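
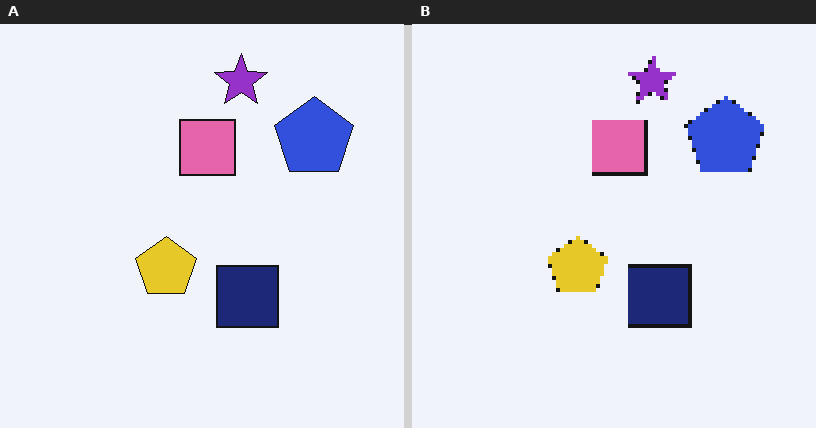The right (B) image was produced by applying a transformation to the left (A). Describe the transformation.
This is the original image lightly pixelated (a mild mosaic effect).

Shapes are reduced to large square blocks; fine edges and outlines are lost — a downscale-then-upscale (mosaic) effect.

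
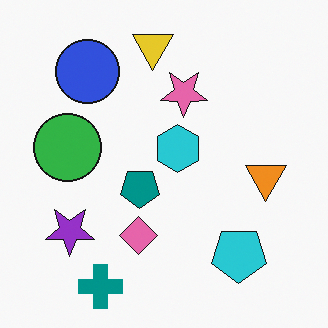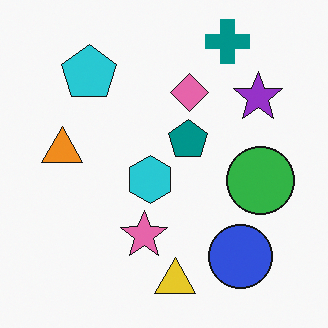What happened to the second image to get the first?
The image was rotated 180°.

The teal cross sits in the top-right of the second image and the bottom-left of the first — consistent with a whole-image 180° rotation.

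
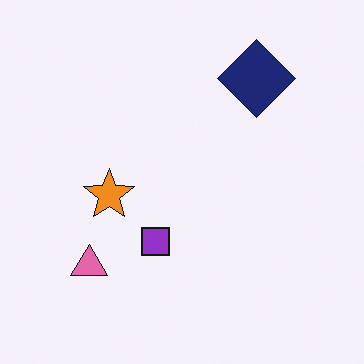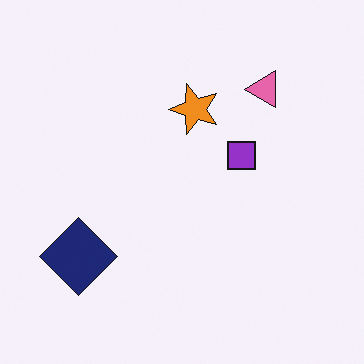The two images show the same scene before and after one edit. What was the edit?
The transformation is: transposed (reflected across the top-left ↔ bottom-right diagonal).

Shapes have swapped their row and column positions — what was in the top-right is now in the bottom-left — a diagonal reflection.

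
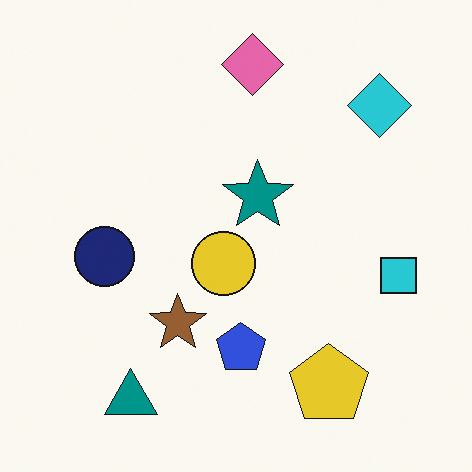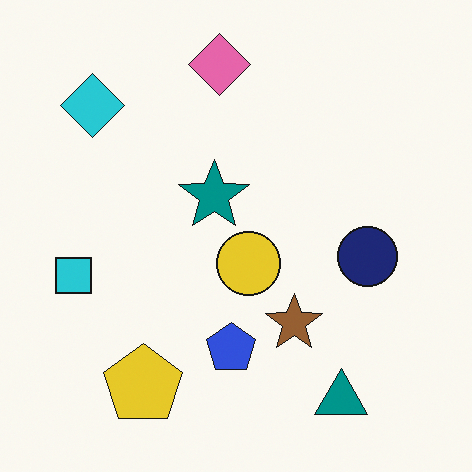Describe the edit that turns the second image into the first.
The image was flipped horizontally (left ↔ right).

The cyan square is in the left of the second image and the right of the first — shapes on opposite sides of the vertical midline have swapped in a mirror flip.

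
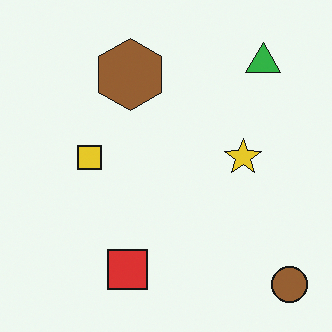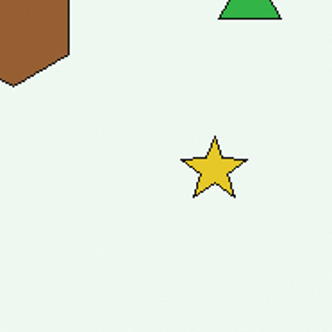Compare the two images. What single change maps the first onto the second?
Cropped to a noticeably smaller region and rescaled.

The visible shapes are larger and the field of view is narrower; shapes near the original edges may be partly or wholly outside the frame — a crop-and-rescale.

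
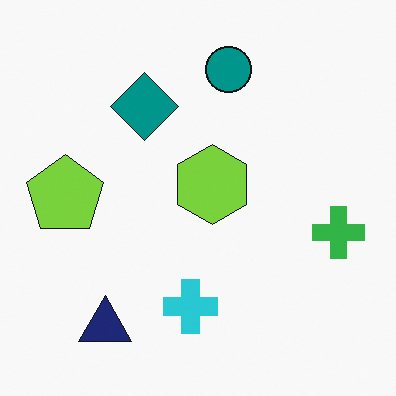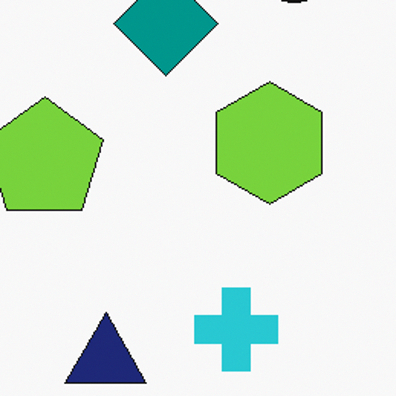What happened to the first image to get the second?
Cropped slightly and scaled back up.

The visible shapes are larger and the field of view is narrower; shapes near the original edges may be partly or wholly outside the frame — a crop-and-rescale.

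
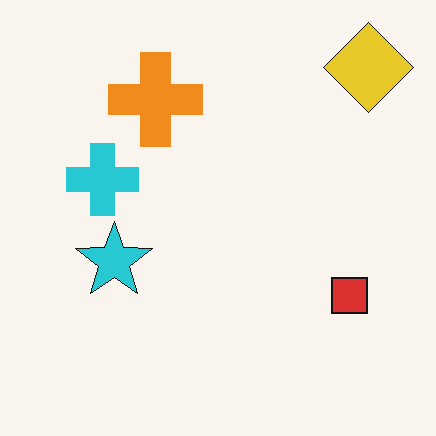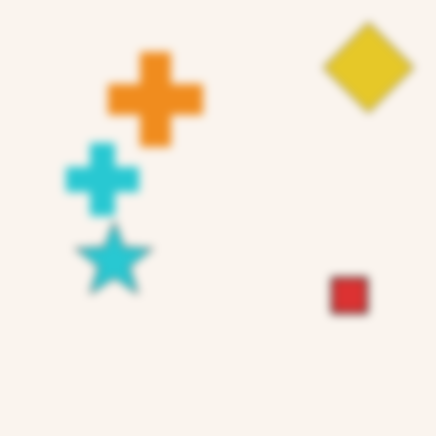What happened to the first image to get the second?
The transformation is: moderately blurred.

Shape edges and outlines are uniformly softened across the whole image.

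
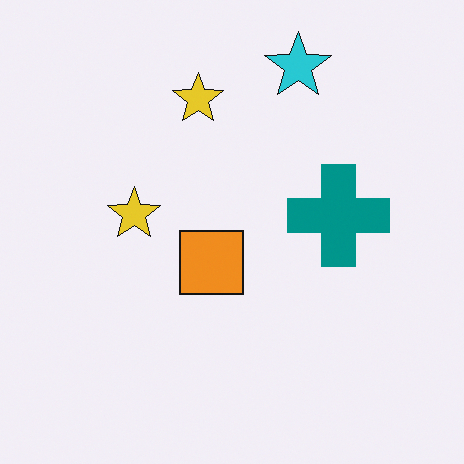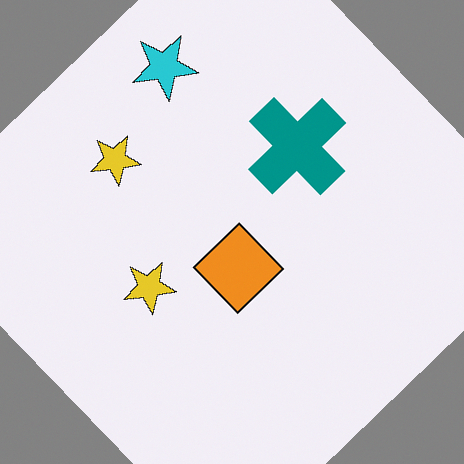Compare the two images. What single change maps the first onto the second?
Rotated counter-clockwise by a large amount — several tens of degrees.

Every shape is tilted by the same angle and the image corners show triangular fill wedges — a whole-image rotation by a non-right angle.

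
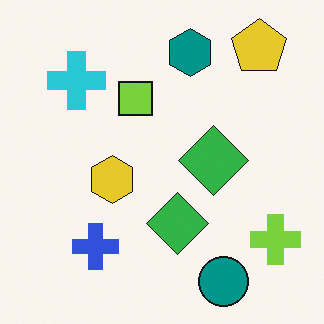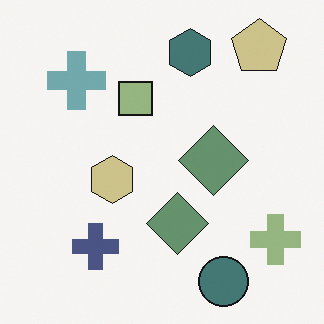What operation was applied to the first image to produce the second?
The image was made much more muted (saturation change).

All colors are more muted and greyish — a global saturation change.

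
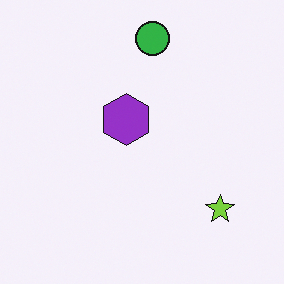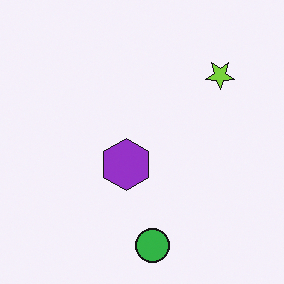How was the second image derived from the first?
The second image is the first flipped vertically (top ↔ bottom).

The green circle is in the top of the first image and the bottom of the second — shapes on opposite sides of the horizontal midline have swapped in a mirror flip.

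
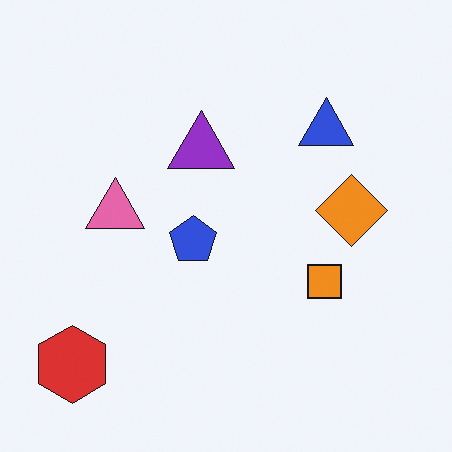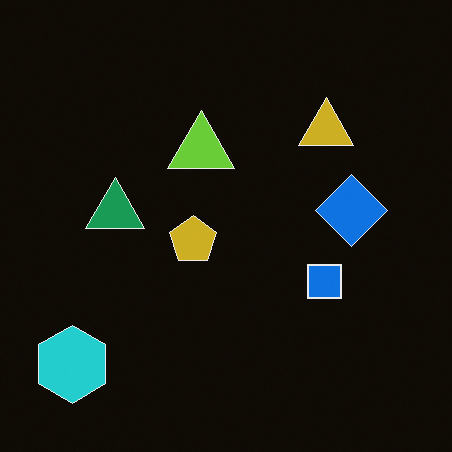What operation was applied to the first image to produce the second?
The second image is the first color-inverted (negative).

The light background has become dark and every shape's color is its complement — a photographic negative.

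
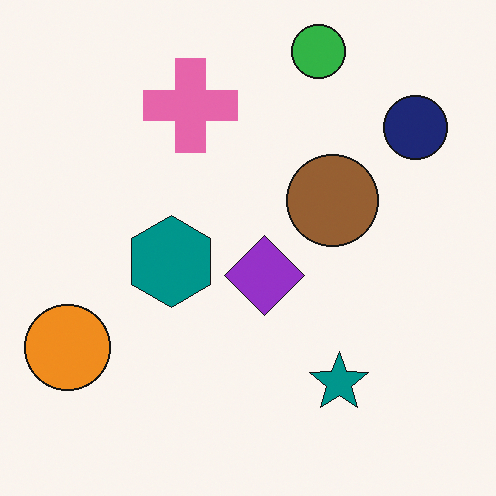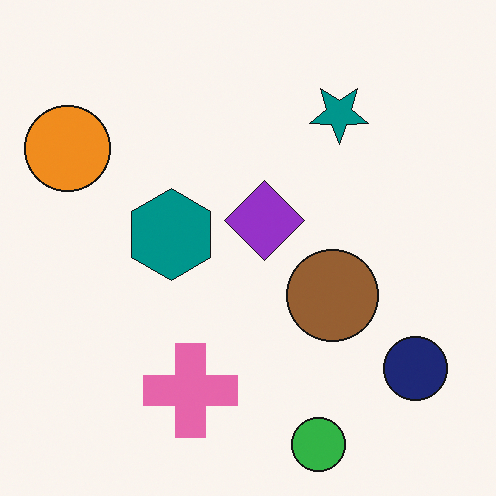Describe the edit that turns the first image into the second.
The second image is the first flipped vertically (top ↔ bottom).

The green circle is in the top of the first image and the bottom of the second — shapes on opposite sides of the horizontal midline have swapped in a mirror flip.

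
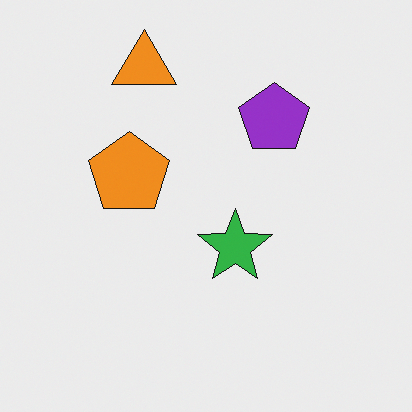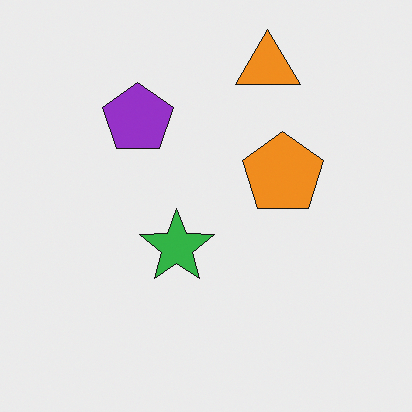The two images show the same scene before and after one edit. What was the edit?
The second image is the first flipped horizontally (left ↔ right).

The orange pentagon is in the left of the first image and the right of the second — shapes on opposite sides of the vertical midline have swapped in a mirror flip.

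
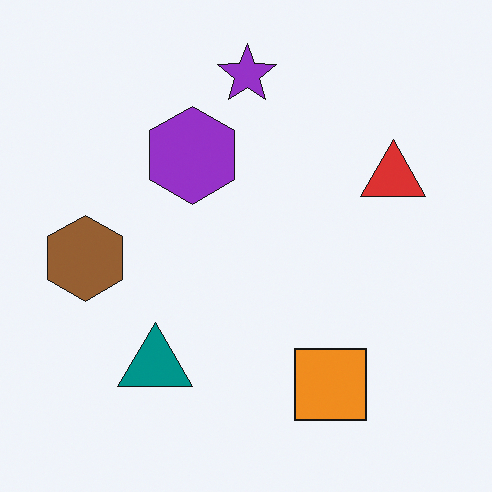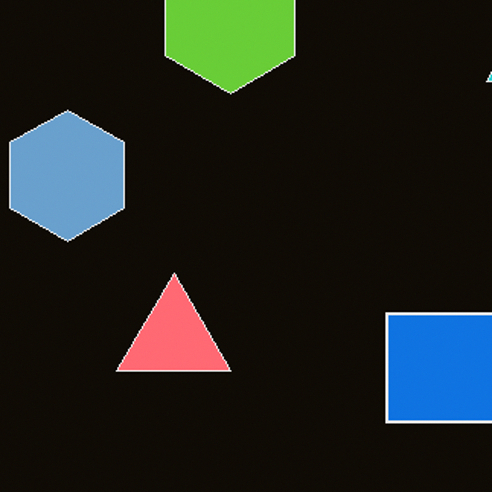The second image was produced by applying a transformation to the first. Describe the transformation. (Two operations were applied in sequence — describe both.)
Color-inverted (negative), then cropped to a modestly smaller region and rescaled.

The light background has become dark and every shape's color is its complement — a photographic negative. The visible shapes are larger and the field of view is narrower; shapes near the original edges may be partly or wholly outside the frame — a crop-and-rescale.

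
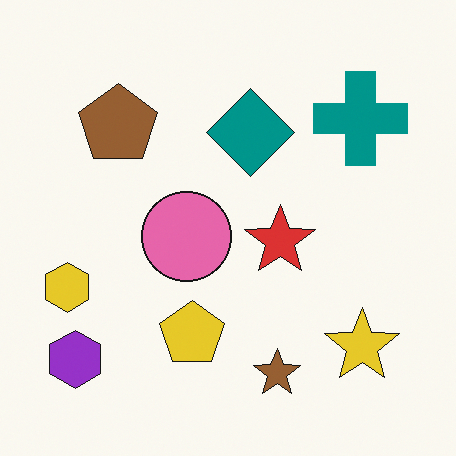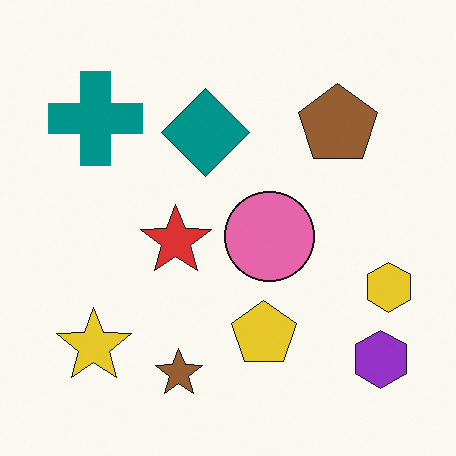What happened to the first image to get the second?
The second image is the first flipped horizontally (left ↔ right).

The yellow hexagon is in the left of the first image and the right of the second — shapes on opposite sides of the vertical midline have swapped in a mirror flip.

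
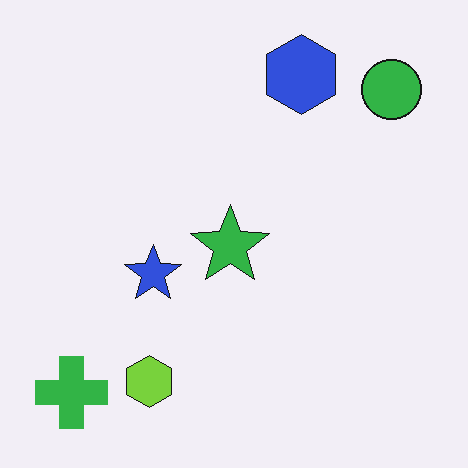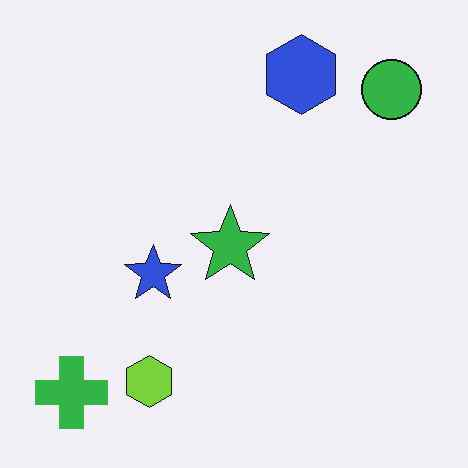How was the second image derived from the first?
Given moderate JPEG compression.

Blocky 8×8 compression artifacts appear around shape edges and the flat background shows ringing — characteristic JPEG degradation.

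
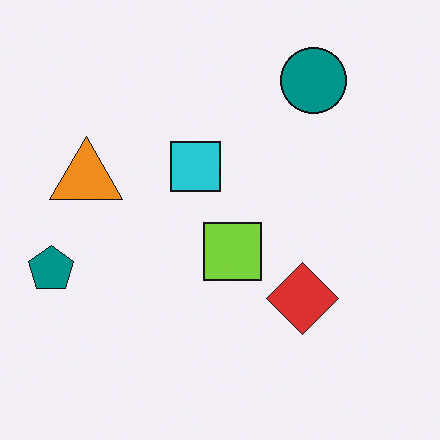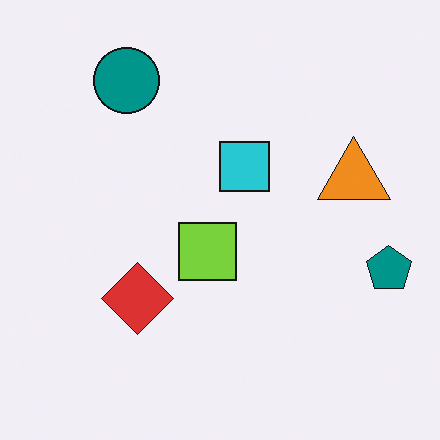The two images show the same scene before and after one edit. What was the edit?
It was flipped horizontally (left ↔ right).

The teal pentagon is in the left of the first image and the right of the second — shapes on opposite sides of the vertical midline have swapped in a mirror flip.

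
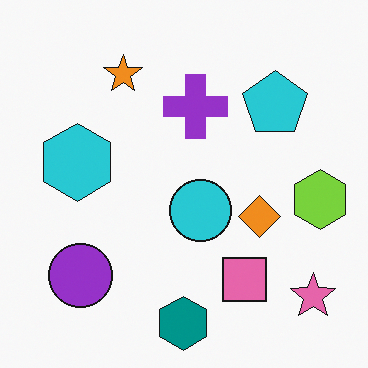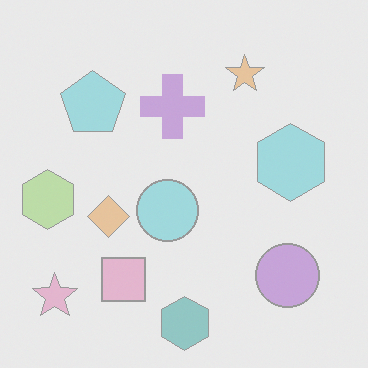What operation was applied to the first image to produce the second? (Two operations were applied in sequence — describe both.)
The image was given much lower contrast, then flipped horizontally (left ↔ right).

Tones are pushed toward mid-grey across the whole image — a global contrast change. The lime hexagon is in the right of the first image and the left of the second — shapes on opposite sides of the vertical midline have swapped in a mirror flip.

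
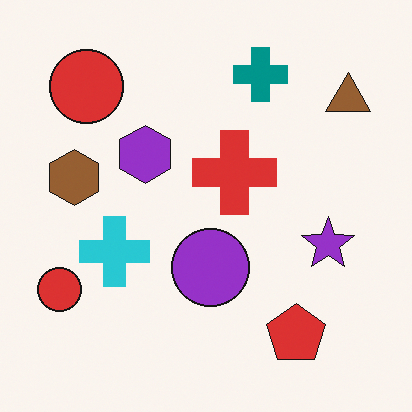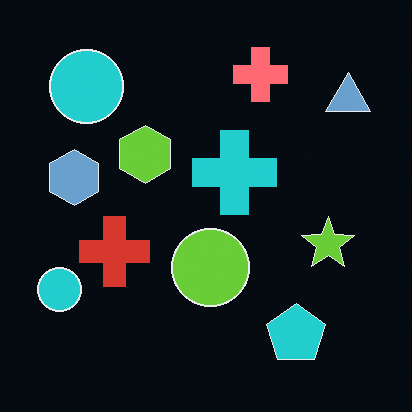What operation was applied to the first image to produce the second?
The image was color-inverted (negative).

The light background has become dark and every shape's color is its complement — a photographic negative.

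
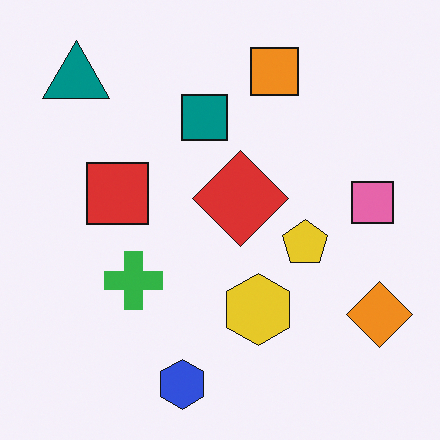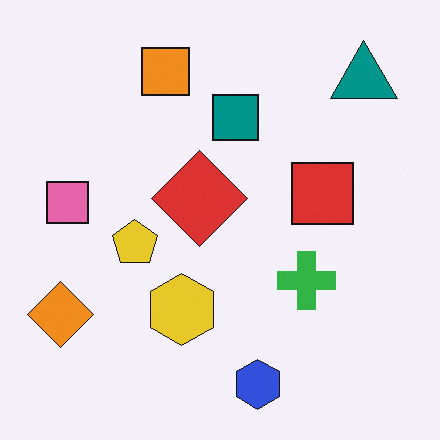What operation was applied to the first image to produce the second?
The image was flipped horizontally (left ↔ right).

The orange diamond is in the bottom-right of the first image and the bottom-left of the second — shapes on opposite sides of the vertical midline have swapped in a mirror flip.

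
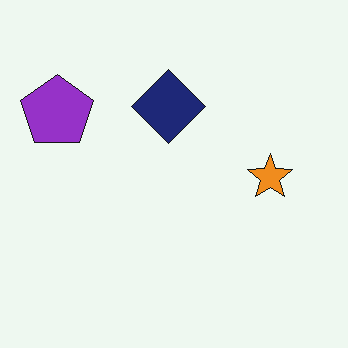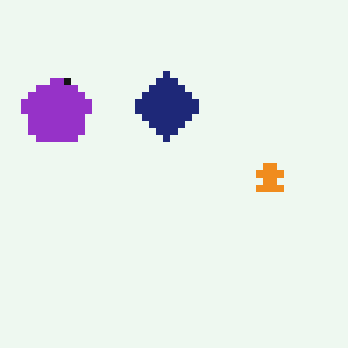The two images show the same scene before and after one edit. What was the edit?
The second image is the first pixelated into visible square blocks.

Shapes are reduced to large square blocks; fine edges and outlines are lost — a downscale-then-upscale (mosaic) effect.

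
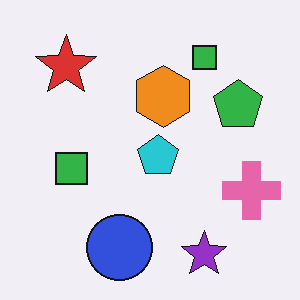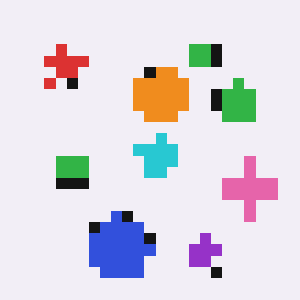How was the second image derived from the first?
The second image is the first coarsely pixelated.

Shapes are reduced to large square blocks; fine edges and outlines are lost — a downscale-then-upscale (mosaic) effect.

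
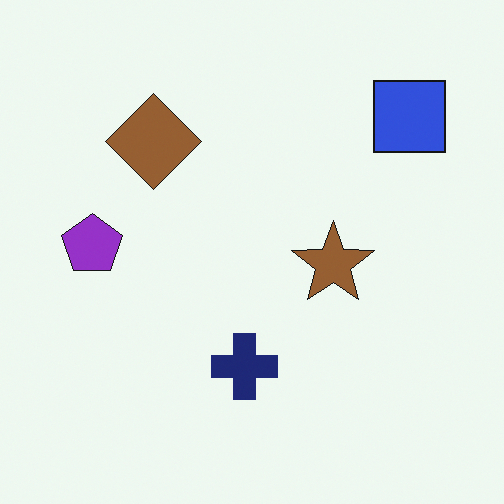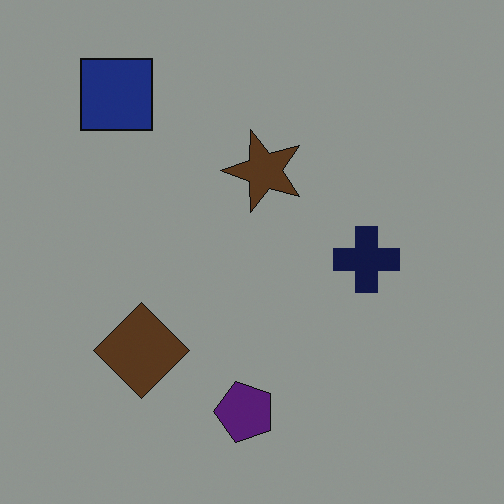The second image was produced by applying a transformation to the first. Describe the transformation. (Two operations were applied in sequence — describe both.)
This is the original image rotated 90° counter-clockwise, then noticeably darkened.

The blue square sits in the top-right of the first image and the top-left of the second — consistent with a whole-image 90° counter-clockwise rotation. Every pixel — background and shapes alike — is uniformly darkened.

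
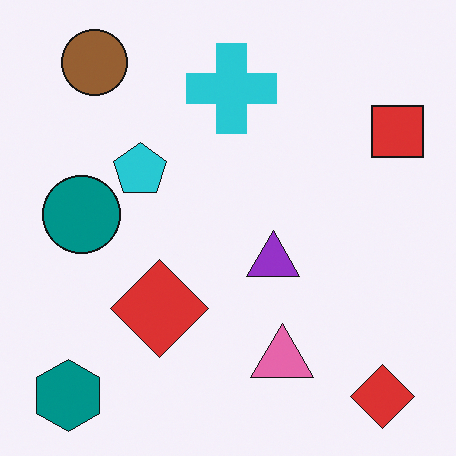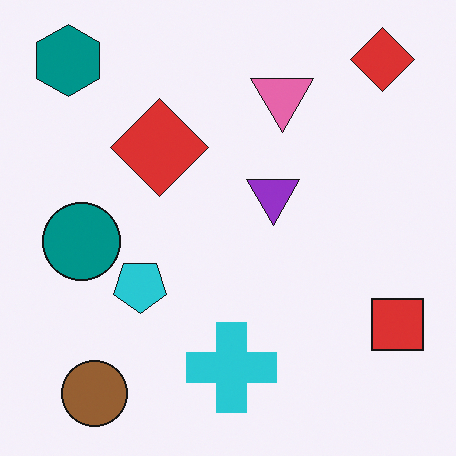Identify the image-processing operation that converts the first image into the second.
This is the original image flipped vertically (top ↔ bottom).

The teal hexagon is in the bottom-left of the first image and the top-left of the second — shapes on opposite sides of the horizontal midline have swapped in a mirror flip.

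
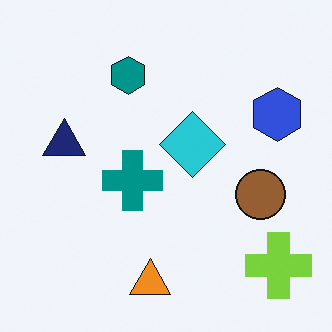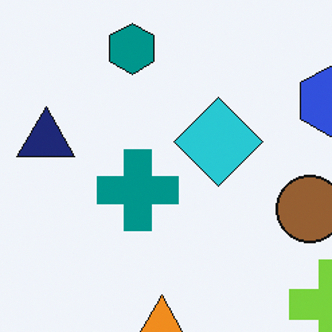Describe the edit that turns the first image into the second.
This is the original image cropped to a modestly smaller region and rescaled.

The visible shapes are larger and the field of view is narrower; shapes near the original edges may be partly or wholly outside the frame — a crop-and-rescale.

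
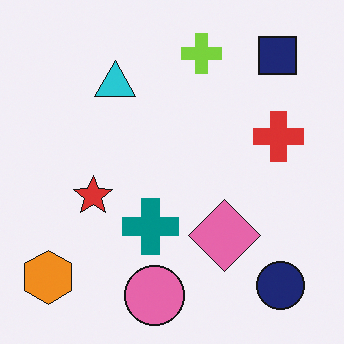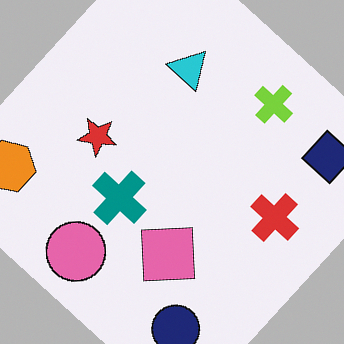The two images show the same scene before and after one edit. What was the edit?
Rotated clockwise by a large amount — several tens of degrees.

Every shape is tilted by the same angle and the image corners show triangular fill wedges — a whole-image rotation by a non-right angle.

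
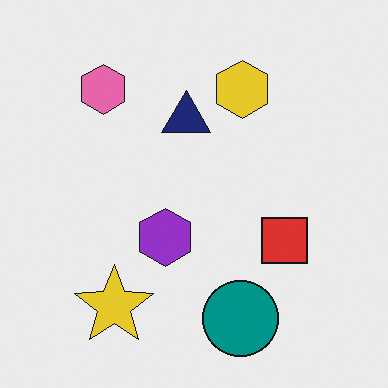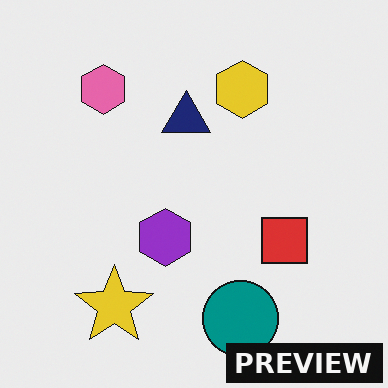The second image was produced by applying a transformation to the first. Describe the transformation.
Watermarked with the text "PREVIEW" in the lower-right corner.

A dark label reading "PREVIEW" appears in the lower-right corner.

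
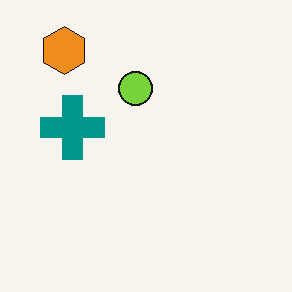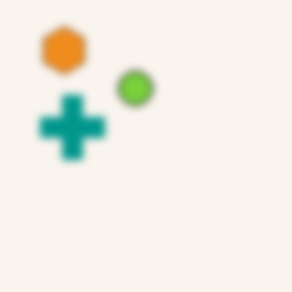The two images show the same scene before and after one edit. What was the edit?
The image was moderately blurred.

Shape edges and outlines are uniformly softened across the whole image.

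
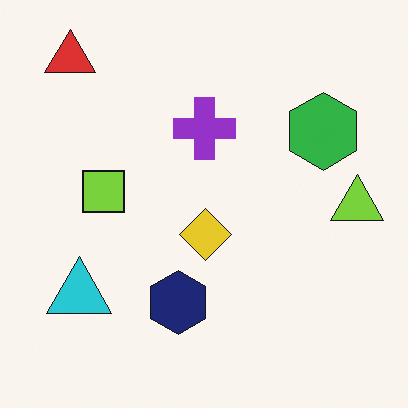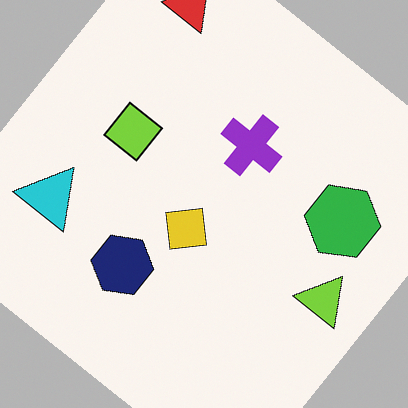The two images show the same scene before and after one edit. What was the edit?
The second image is the first rotated clockwise by a large amount — several tens of degrees.

Every shape is tilted by the same angle and the image corners show triangular fill wedges — a whole-image rotation by a non-right angle.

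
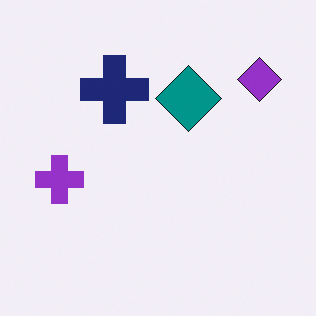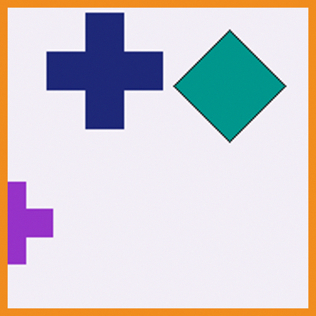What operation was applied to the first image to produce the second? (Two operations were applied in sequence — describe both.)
The image was cropped to a noticeably smaller region and rescaled, then framed with a orange border.

The visible shapes are larger and the field of view is narrower; shapes near the original edges may be partly or wholly outside the frame — a crop-and-rescale. A solid orange frame runs around the edge of the second image, with the content slightly shrunk inside it.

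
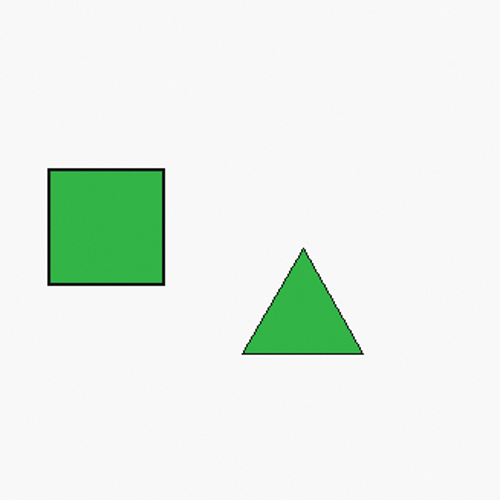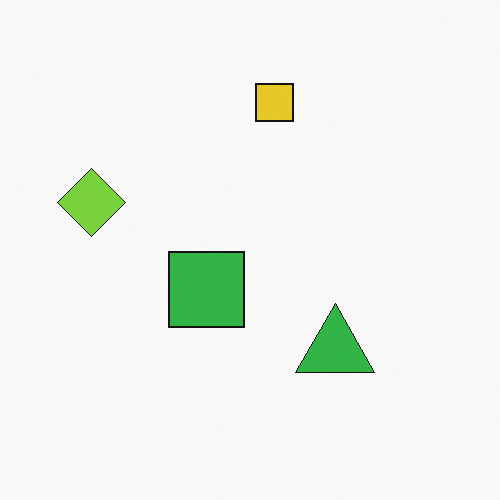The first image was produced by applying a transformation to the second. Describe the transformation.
Cropped to a modestly smaller region and rescaled.

The visible shapes are larger and the field of view is narrower; shapes near the original edges may be partly or wholly outside the frame — a crop-and-rescale.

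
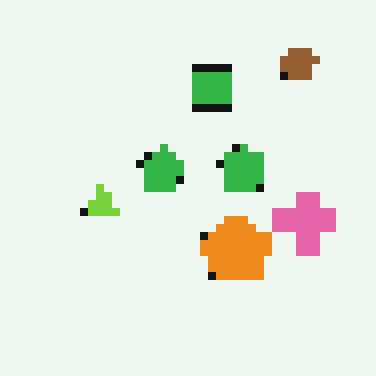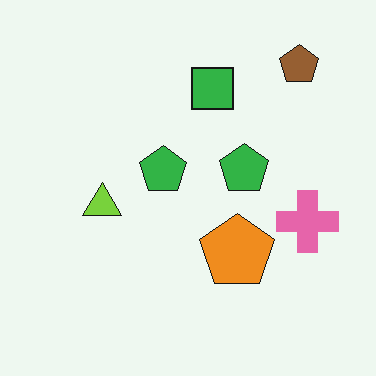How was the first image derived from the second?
It was pixelated into visible square blocks.

Shapes are reduced to large square blocks; fine edges and outlines are lost — a downscale-then-upscale (mosaic) effect.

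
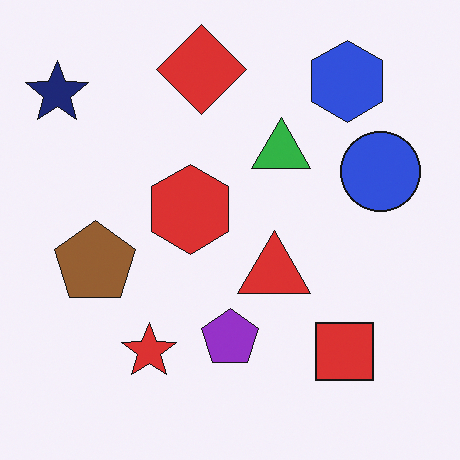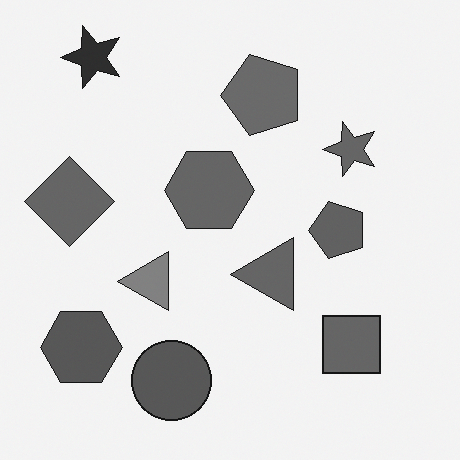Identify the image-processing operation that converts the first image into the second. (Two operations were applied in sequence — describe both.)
The transformation is: transposed (reflected across the top-left ↔ bottom-right diagonal), then converted to grayscale.

Shapes have swapped their row and column positions — what was in the top-right is now in the bottom-left — a diagonal reflection. All color is removed — every shape is now a shade of grey.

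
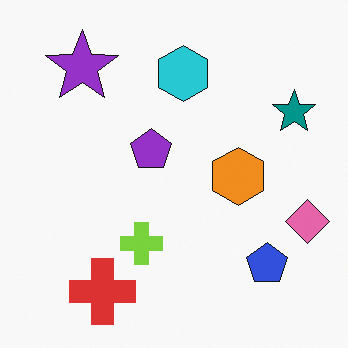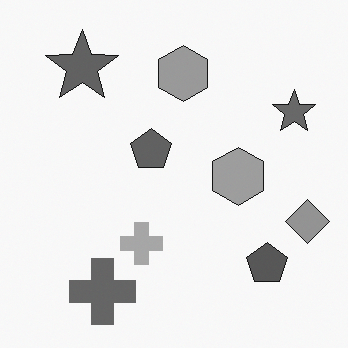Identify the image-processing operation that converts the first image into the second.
The image was converted to grayscale.

All color is removed — every shape is now a shade of grey.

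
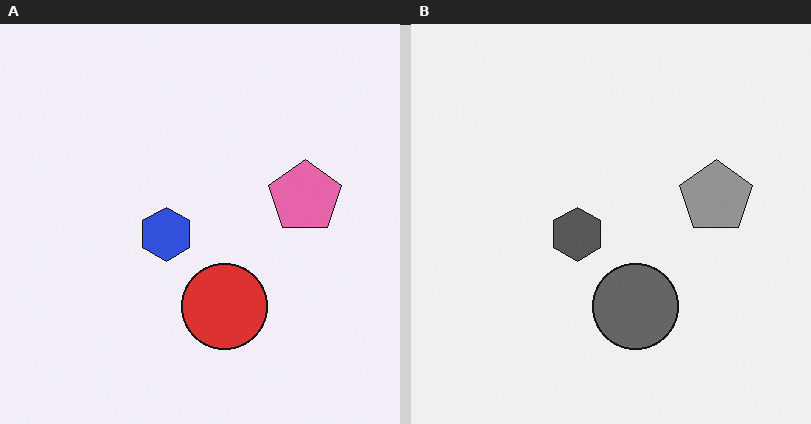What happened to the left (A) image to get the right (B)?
The transformation is: converted to grayscale.

All color is removed — every shape is now a shade of grey.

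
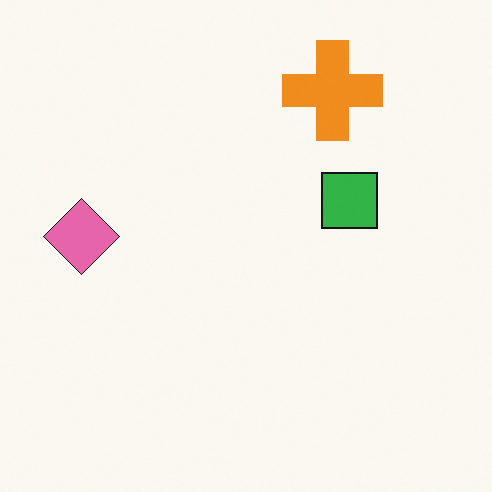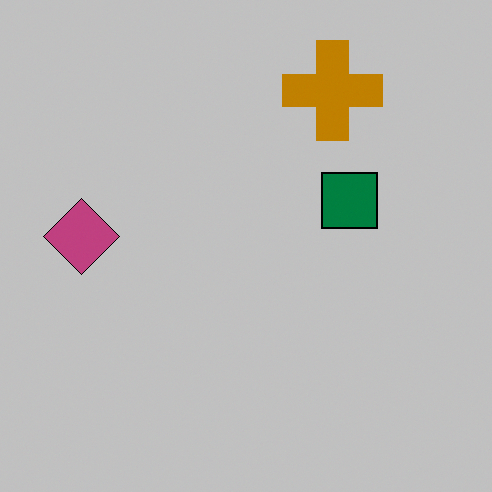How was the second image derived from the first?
This is the original image aggressively posterized.

Each flat color has snapped to a coarser quantized level — most visibly, the near-white background has dropped to a flat grey.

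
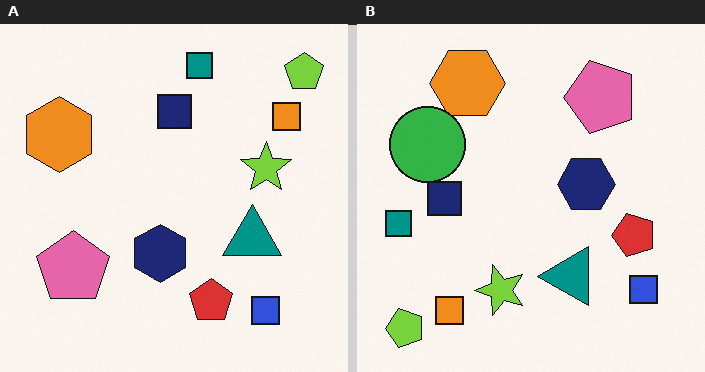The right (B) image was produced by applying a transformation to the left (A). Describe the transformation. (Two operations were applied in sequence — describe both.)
It was transposed (reflected across the top-left ↔ bottom-right diagonal), then overlaid with an additional green circle.

Shapes have swapped their row and column positions — what was in the top-right is now in the bottom-left — a diagonal reflection. A green circle appears in the right (B) image that is absent from the left (A).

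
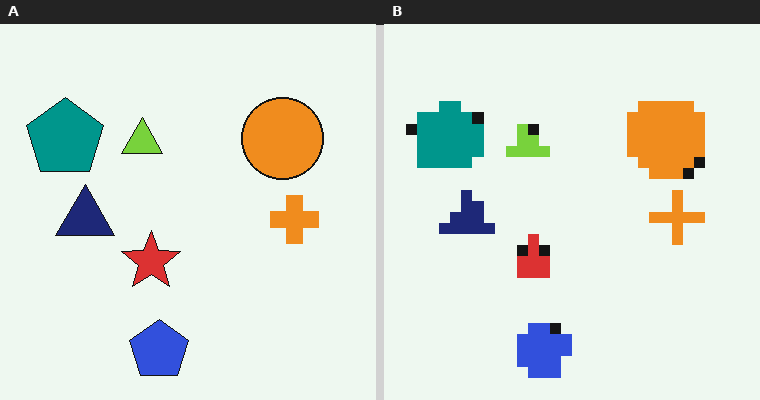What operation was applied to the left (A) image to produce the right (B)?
This is the original image coarsely pixelated.

Shapes are reduced to large square blocks; fine edges and outlines are lost — a downscale-then-upscale (mosaic) effect.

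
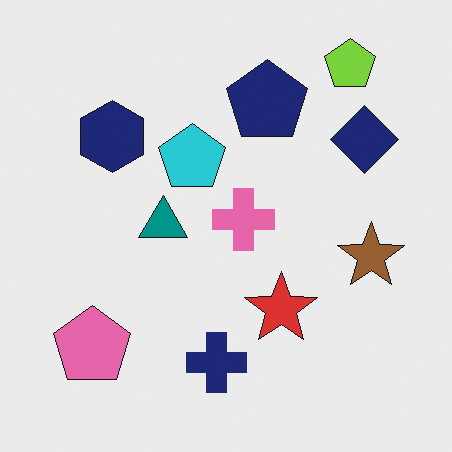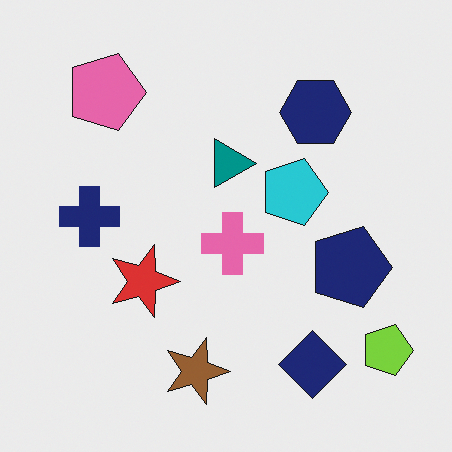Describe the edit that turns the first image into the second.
The image was rotated 90° clockwise.

The lime pentagon sits in the top-right of the first image and the bottom-right of the second — consistent with a whole-image 90° clockwise rotation.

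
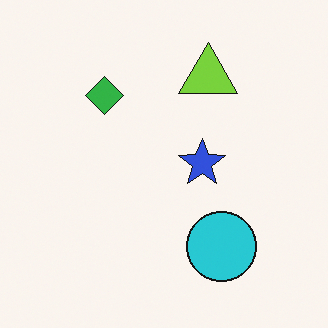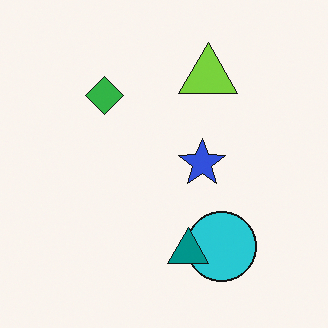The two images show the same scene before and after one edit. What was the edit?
The transformation is: overlaid with an additional teal triangle.

A teal triangle appears in the second image that is absent from the first.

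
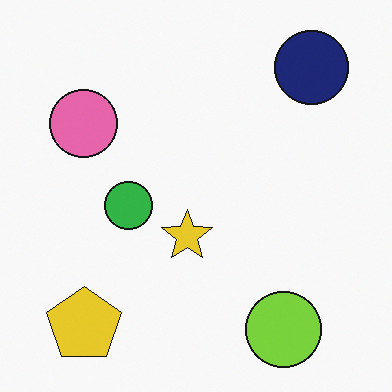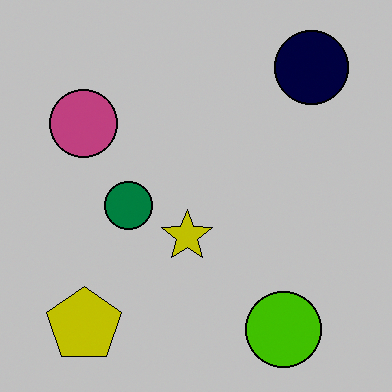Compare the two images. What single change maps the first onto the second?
The image was aggressively posterized.

Each flat color has snapped to a coarser quantized level — most visibly, the near-white background has dropped to a flat grey.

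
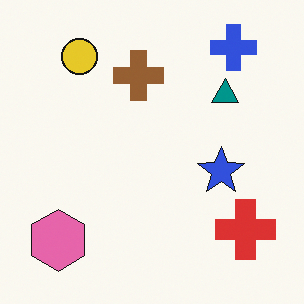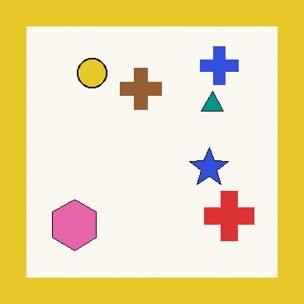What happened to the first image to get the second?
This is the original image framed with a yellow border.

A solid yellow frame runs around the edge of the second image, with the content slightly shrunk inside it.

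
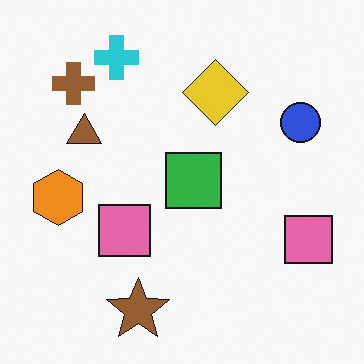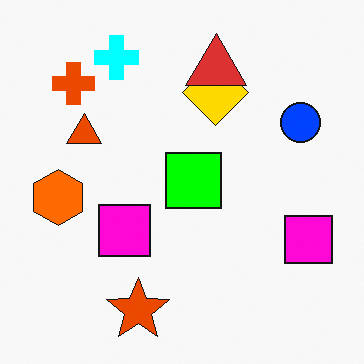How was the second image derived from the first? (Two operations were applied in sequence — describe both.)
The second image is the first made much more vivid (saturation change), then overlaid with an additional red triangle.

All colors are more vivid — a global saturation change. A red triangle appears in the second image that is absent from the first.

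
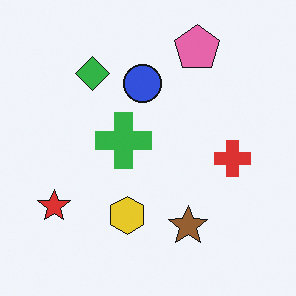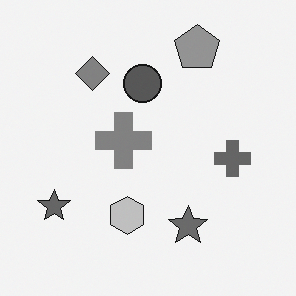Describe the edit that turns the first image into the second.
The transformation is: converted to grayscale.

All color is removed — every shape is now a shade of grey.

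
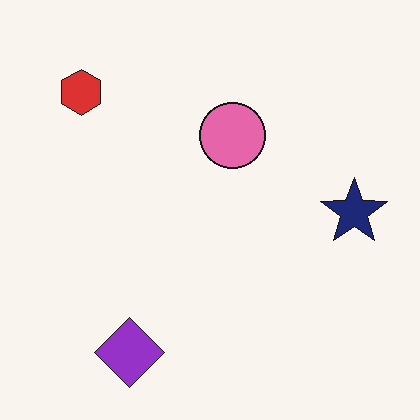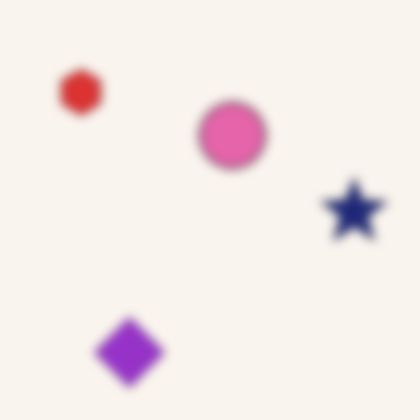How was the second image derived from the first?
The image was strongly gaussian-blurred.

Shape edges and outlines are uniformly softened across the whole image.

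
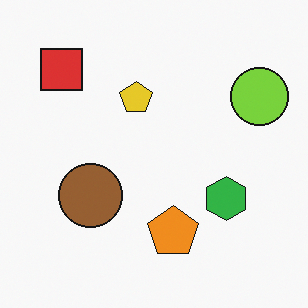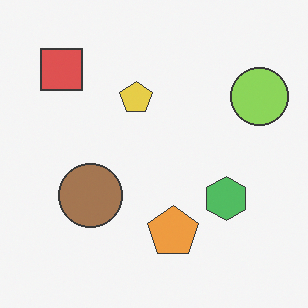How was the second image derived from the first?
The image was given slightly reduced contrast.

Tones are pushed toward mid-grey across the whole image — a global contrast change.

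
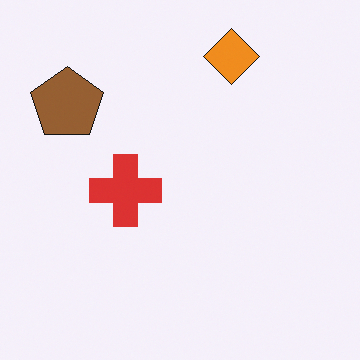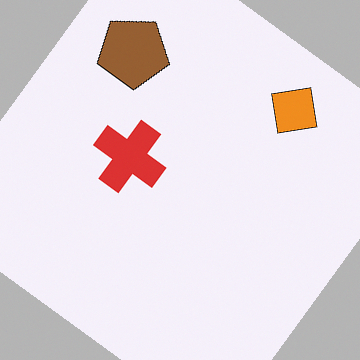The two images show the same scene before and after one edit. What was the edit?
The image was rotated clockwise by a large amount — several tens of degrees.

Every shape is tilted by the same angle and the image corners show triangular fill wedges — a whole-image rotation by a non-right angle.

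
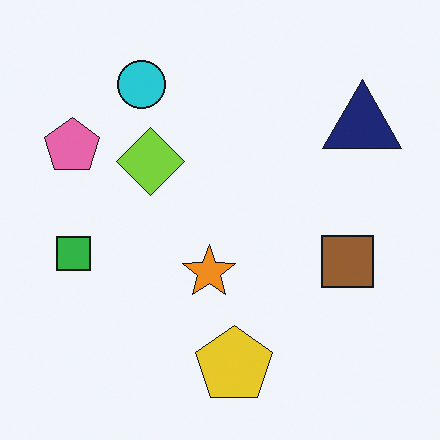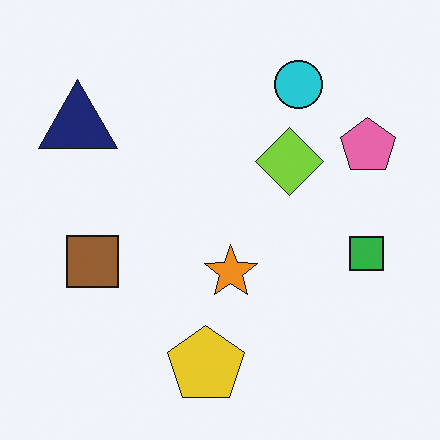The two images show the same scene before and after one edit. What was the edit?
The image was flipped horizontally (left ↔ right).

The pink pentagon is in the top-left of the first image and the top-right of the second — shapes on opposite sides of the vertical midline have swapped in a mirror flip.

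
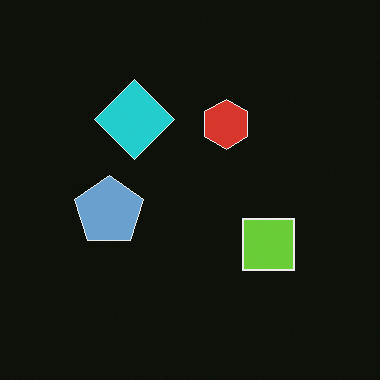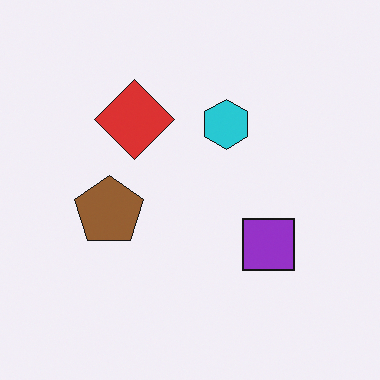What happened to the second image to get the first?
The image was color-inverted (negative).

The light background has become dark and every shape's color is its complement — a photographic negative.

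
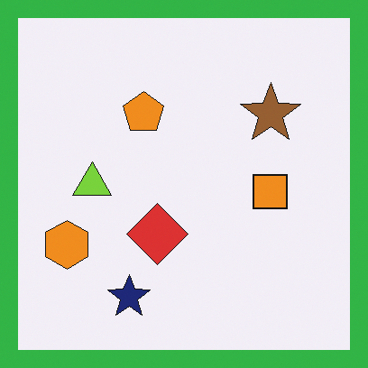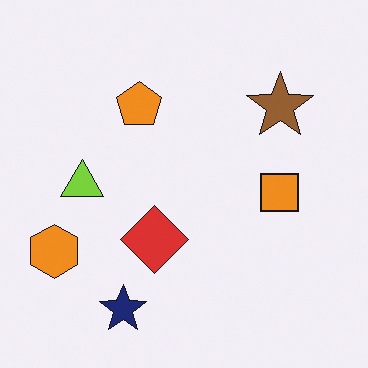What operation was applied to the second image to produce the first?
Framed with a green border.

A solid green frame runs around the edge of the first image, with the content slightly shrunk inside it.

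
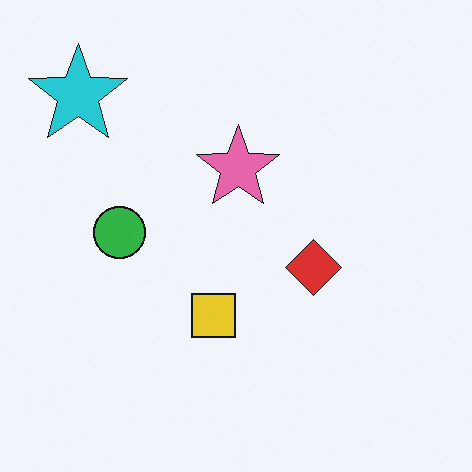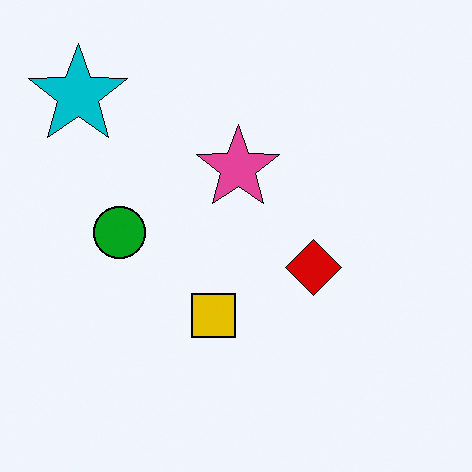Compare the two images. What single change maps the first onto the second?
The image was given slightly increased contrast.

Tones are pushed away from mid-grey across the whole image — a global contrast change.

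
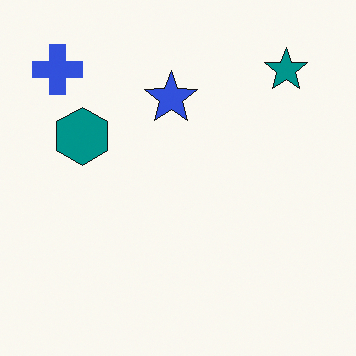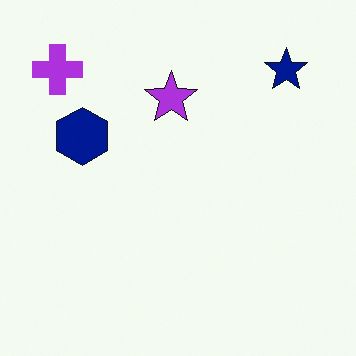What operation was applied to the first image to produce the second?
This is the original image hue-shifted by a small amount.

Every shape's color has rotated by the same amount around the hue wheel — a uniform hue shift.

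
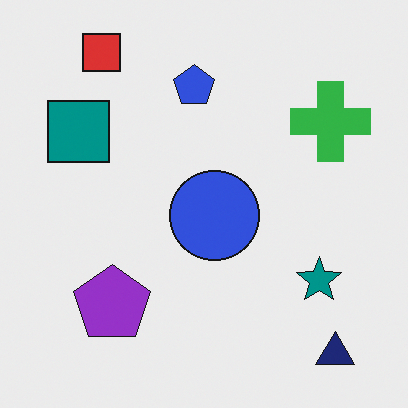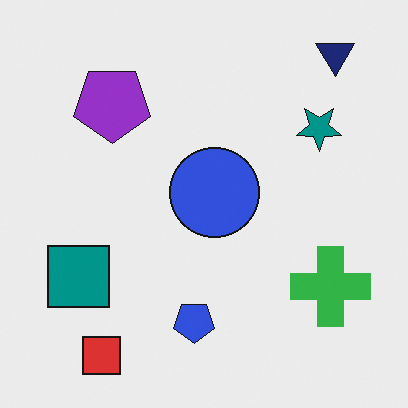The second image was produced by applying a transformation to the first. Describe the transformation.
The image was flipped vertically (top ↔ bottom).

The red square is in the top-left of the first image and the bottom-left of the second — shapes on opposite sides of the horizontal midline have swapped in a mirror flip.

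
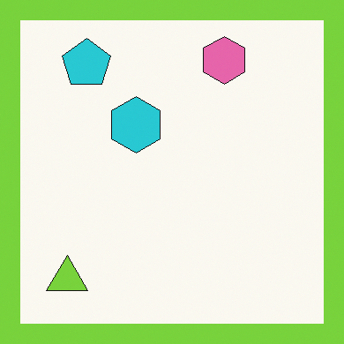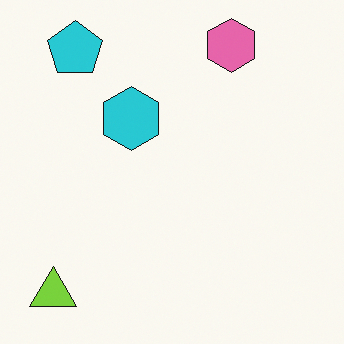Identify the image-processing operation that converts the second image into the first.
The image was framed with a lime border.

A solid lime frame runs around the edge of the first image, with the content slightly shrunk inside it.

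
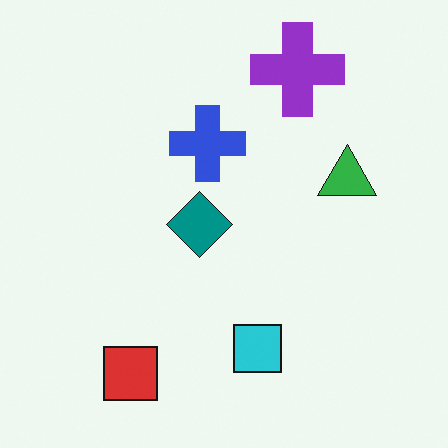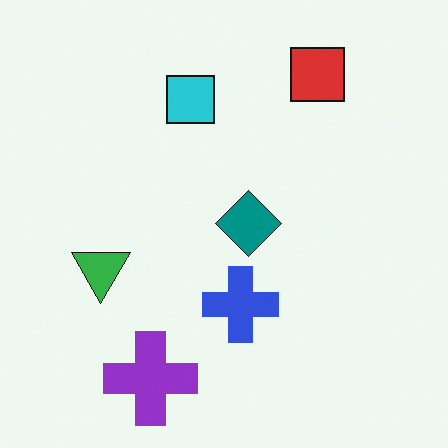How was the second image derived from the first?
Rotated 180°.

The red square sits in the bottom-left of the first image and the top-right of the second — consistent with a whole-image 180° rotation.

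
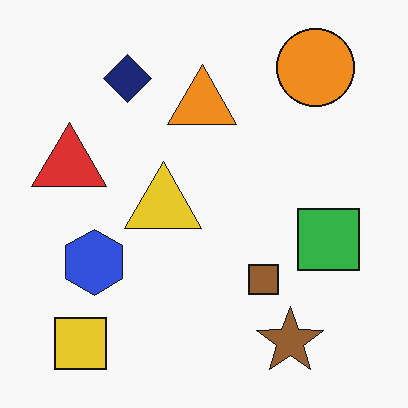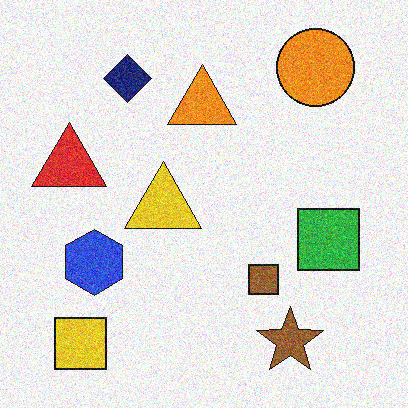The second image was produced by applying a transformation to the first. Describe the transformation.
This is the original image degraded with moderate additive noise.

Random speckle covers the whole image, including the flat background.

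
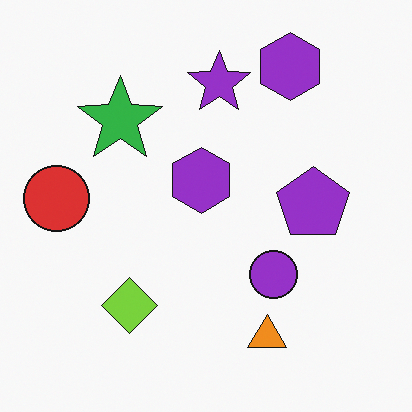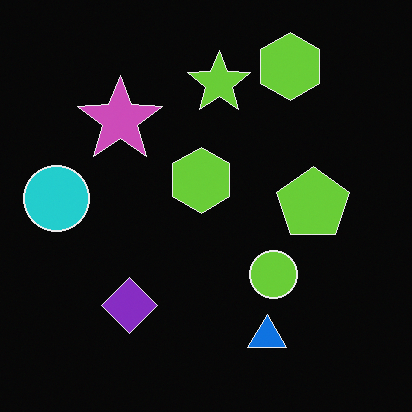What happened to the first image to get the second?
The image was color-inverted (negative).

The light background has become dark and every shape's color is its complement — a photographic negative.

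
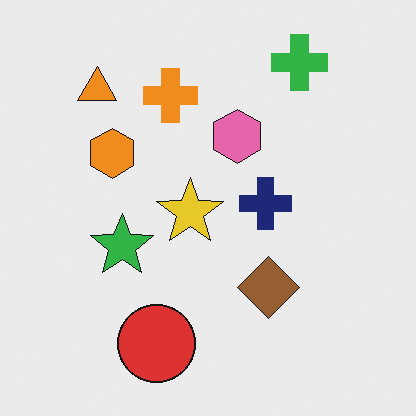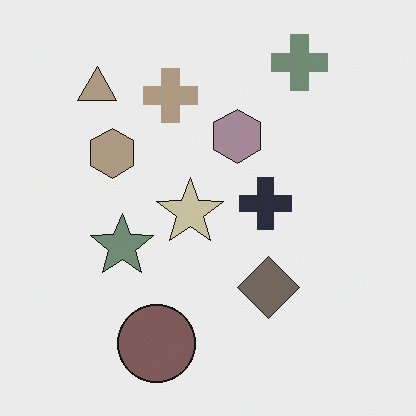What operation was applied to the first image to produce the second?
The transformation is: made much more muted (saturation change).

All colors are more muted and greyish — a global saturation change.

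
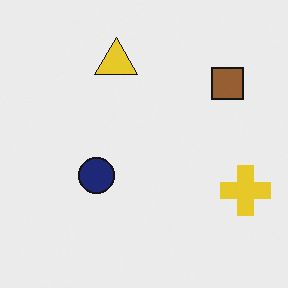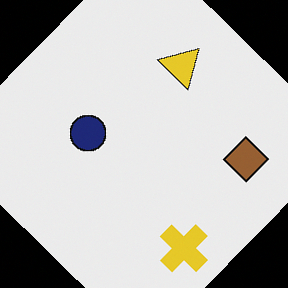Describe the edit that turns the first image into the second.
The transformation is: rotated clockwise by a large amount — several tens of degrees.

Every shape is tilted by the same angle and the image corners show triangular fill wedges — a whole-image rotation by a non-right angle.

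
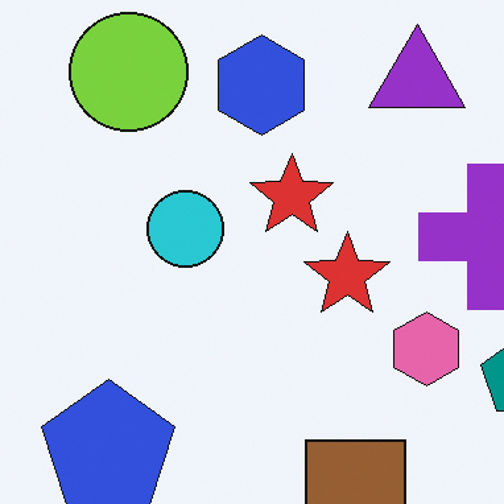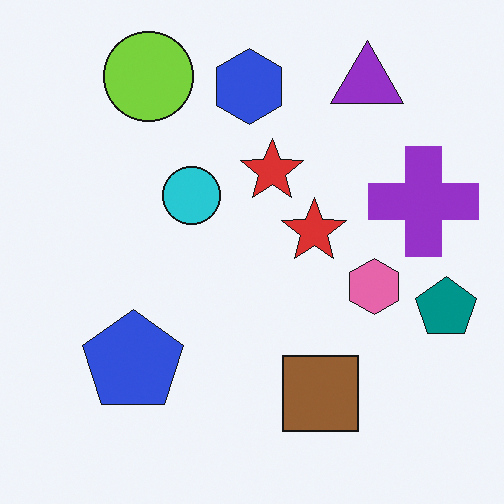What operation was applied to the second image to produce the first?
Cropped slightly and scaled back up.

The visible shapes are larger and the field of view is narrower; shapes near the original edges may be partly or wholly outside the frame — a crop-and-rescale.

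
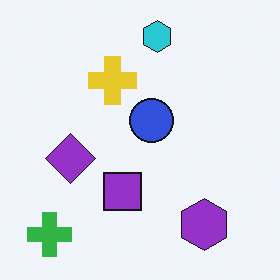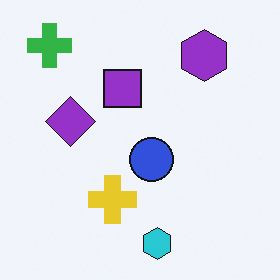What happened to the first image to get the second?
Flipped vertically (top ↔ bottom).

The cyan hexagon is in the top of the first image and the bottom of the second — shapes on opposite sides of the horizontal midline have swapped in a mirror flip.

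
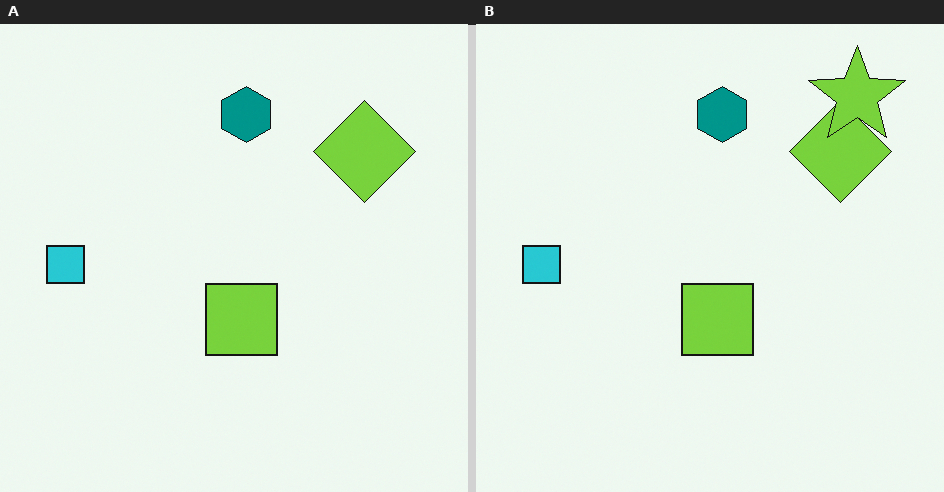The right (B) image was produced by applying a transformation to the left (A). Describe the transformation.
The transformation is: overlaid with an additional lime star.

A lime star appears in the right (B) image that is absent from the left (A).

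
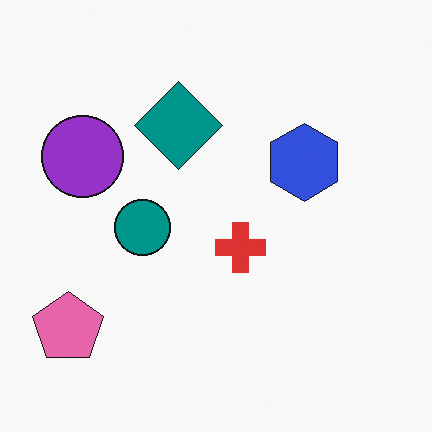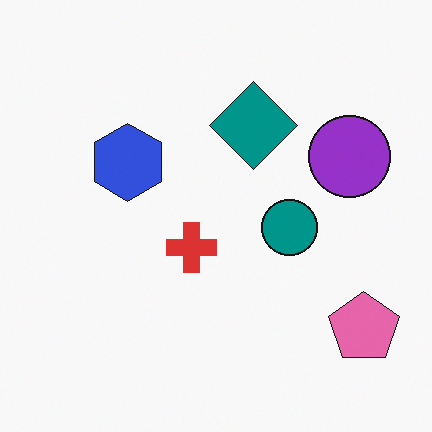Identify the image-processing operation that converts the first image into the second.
The second image is the first flipped horizontally (left ↔ right).

The pink pentagon is in the bottom-left of the first image and the bottom-right of the second — shapes on opposite sides of the vertical midline have swapped in a mirror flip.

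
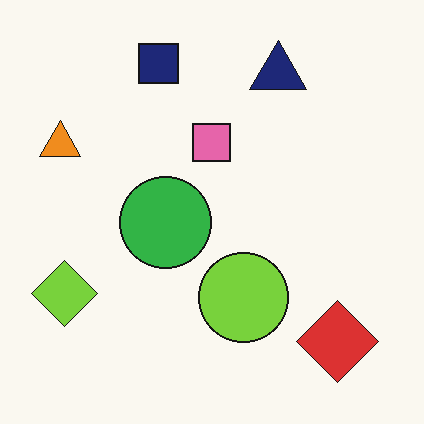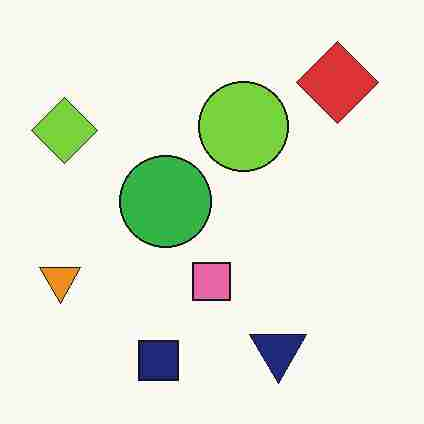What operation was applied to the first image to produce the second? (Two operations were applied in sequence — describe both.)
The transformation is: heavily JPEG-compressed with obvious blocking artifacts, then flipped vertically (top ↔ bottom).

Blocky 8×8 compression artifacts appear around shape edges and the flat background shows ringing — characteristic JPEG degradation. The navy square is in the top of the first image and the bottom of the second — shapes on opposite sides of the horizontal midline have swapped in a mirror flip.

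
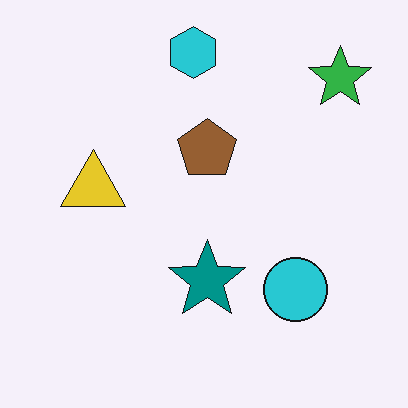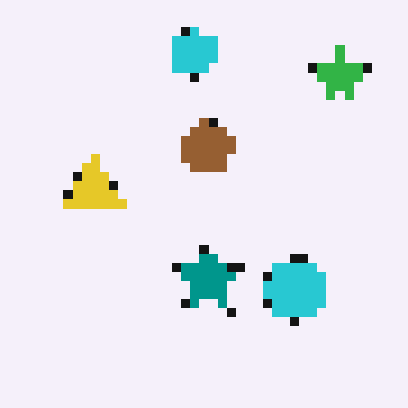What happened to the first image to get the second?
The second image is the first heavily pixelated into large blocks.

Shapes are reduced to large square blocks; fine edges and outlines are lost — a downscale-then-upscale (mosaic) effect.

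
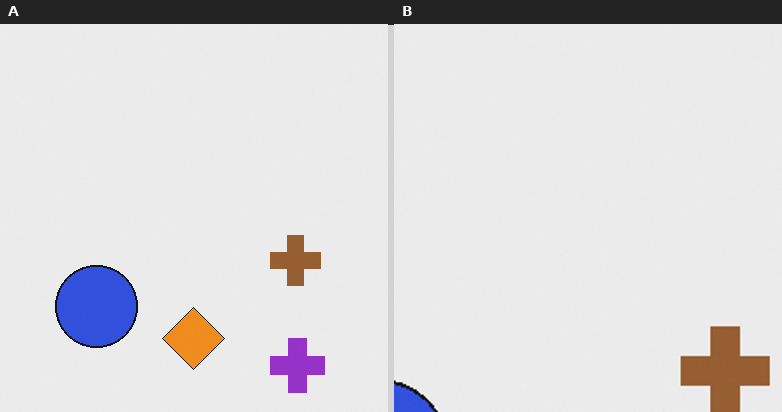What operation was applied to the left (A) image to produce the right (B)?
It was cropped to a noticeably smaller region and rescaled.

The visible shapes are larger and the field of view is narrower; shapes near the original edges may be partly or wholly outside the frame — a crop-and-rescale.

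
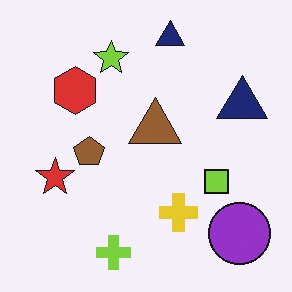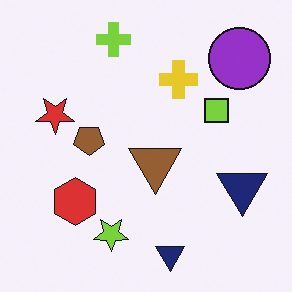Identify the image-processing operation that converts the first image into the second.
The second image is the first flipped vertically (top ↔ bottom).

The lime cross is in the bottom of the first image and the top of the second — shapes on opposite sides of the horizontal midline have swapped in a mirror flip.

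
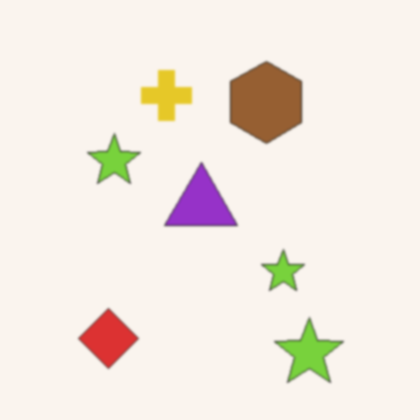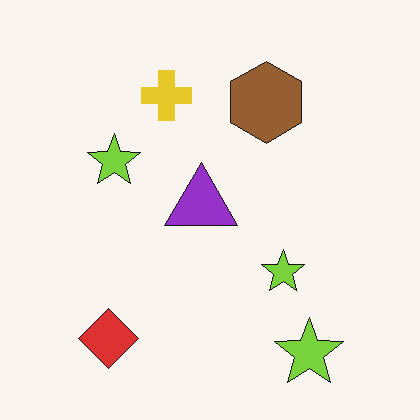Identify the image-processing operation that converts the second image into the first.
The transformation is: lightly blurred.

Shape edges and outlines are uniformly softened across the whole image.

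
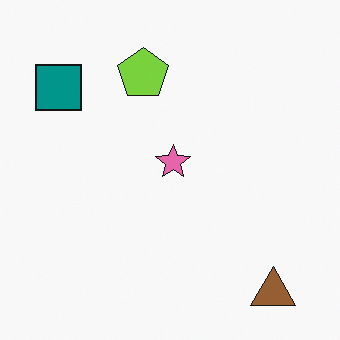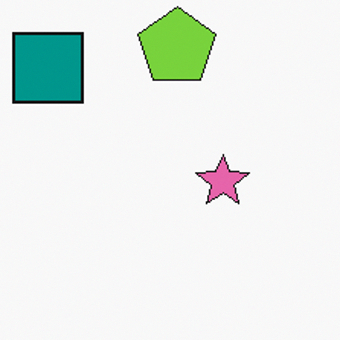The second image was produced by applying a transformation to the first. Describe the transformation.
The transformation is: cropped to a modestly smaller region and rescaled.

The visible shapes are larger and the field of view is narrower; shapes near the original edges may be partly or wholly outside the frame — a crop-and-rescale.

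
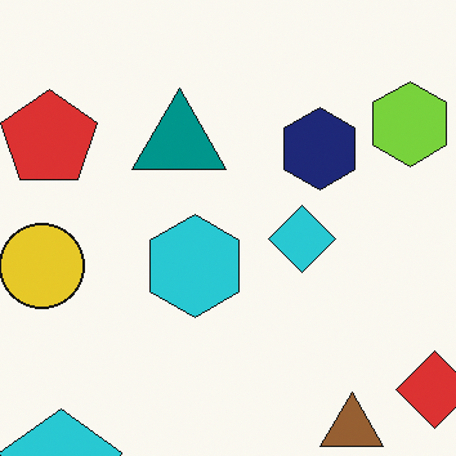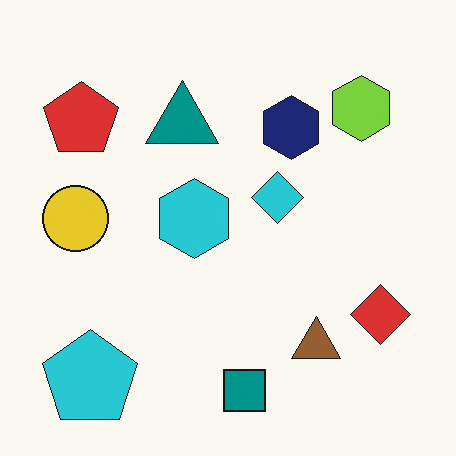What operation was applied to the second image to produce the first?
This is the original image cropped to a modestly smaller region and rescaled.

The visible shapes are larger and the field of view is narrower; shapes near the original edges may be partly or wholly outside the frame — a crop-and-rescale.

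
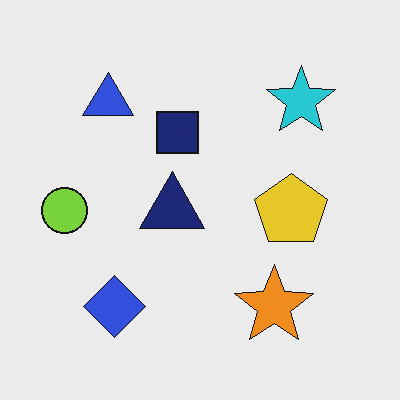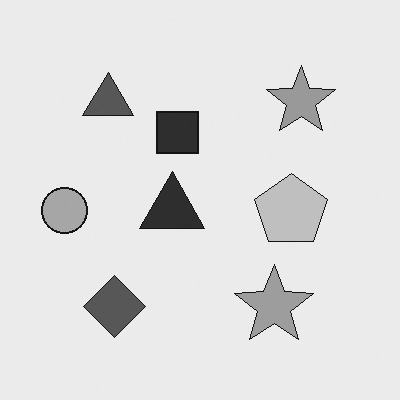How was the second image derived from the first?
It was converted to grayscale.

All color is removed — every shape is now a shade of grey.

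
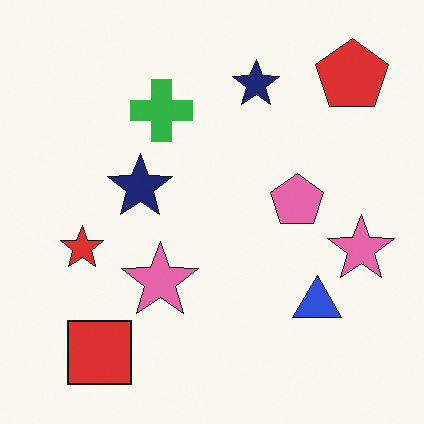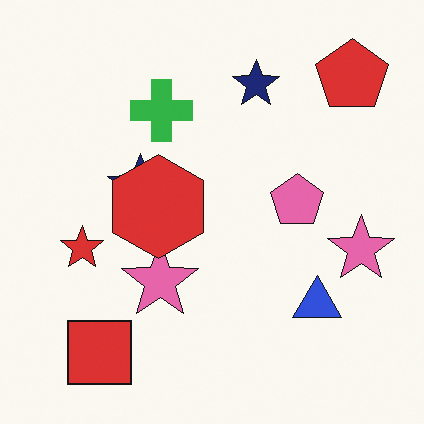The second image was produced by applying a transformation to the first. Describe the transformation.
The transformation is: overlaid with an additional red hexagon.

A red hexagon appears in the second image that is absent from the first.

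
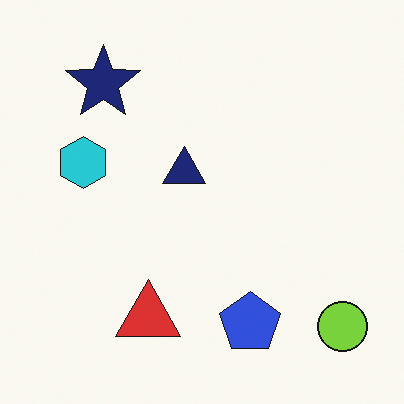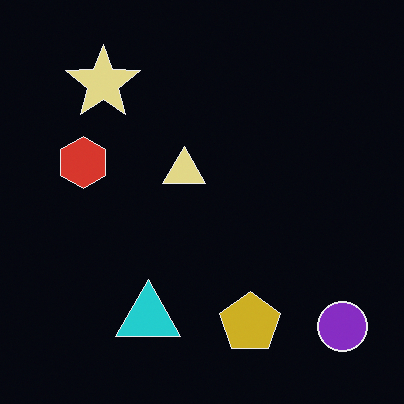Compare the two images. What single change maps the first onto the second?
The image was color-inverted (negative).

The light background has become dark and every shape's color is its complement — a photographic negative.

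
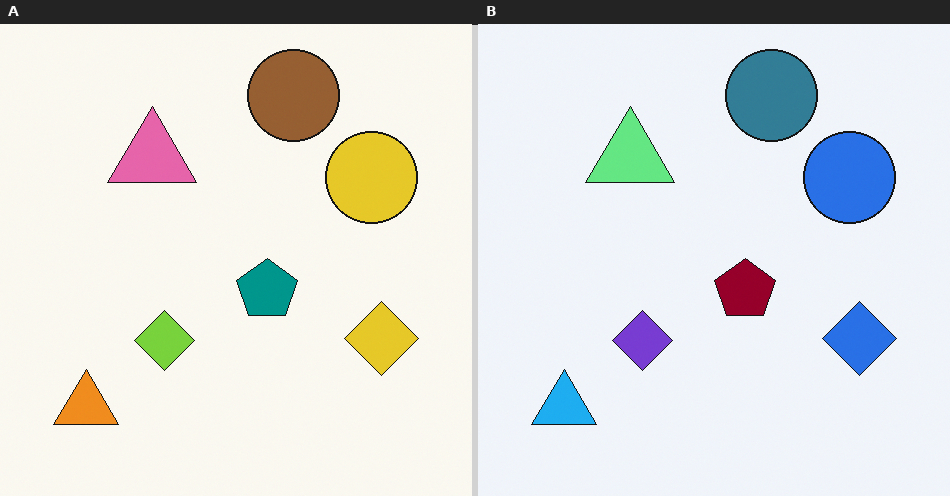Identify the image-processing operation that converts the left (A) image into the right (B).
It was hue-shifted by a large amount.

Every shape's color has rotated by the same amount around the hue wheel — a uniform hue shift.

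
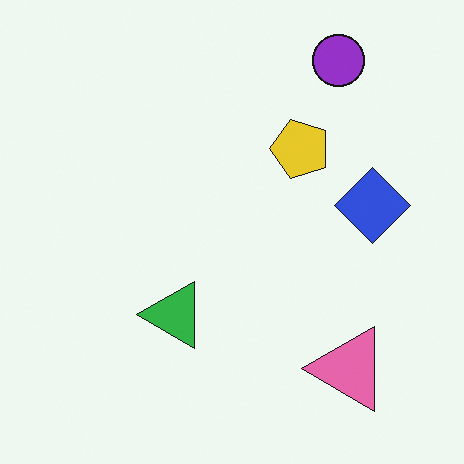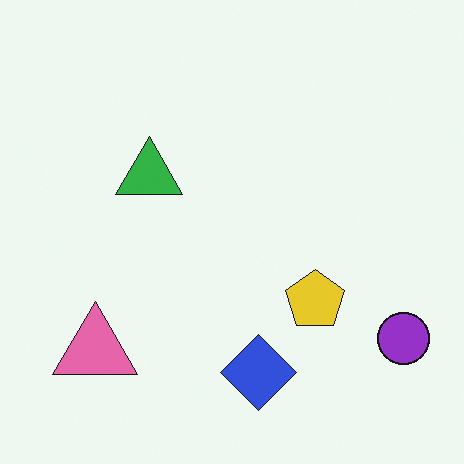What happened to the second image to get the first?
The first image is the second rotated 90° counter-clockwise.

The purple circle sits in the bottom-right of the second image and the top-right of the first — consistent with a whole-image 90° counter-clockwise rotation.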